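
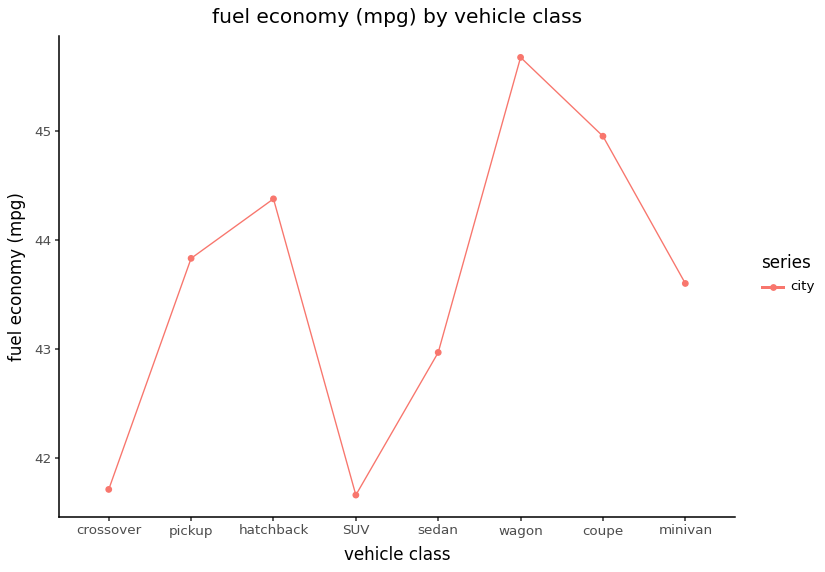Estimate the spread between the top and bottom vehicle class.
≈ 4.0

Max wagon ≈ 45.5, min SUV ≈ 41.5; range ≈ 4.0.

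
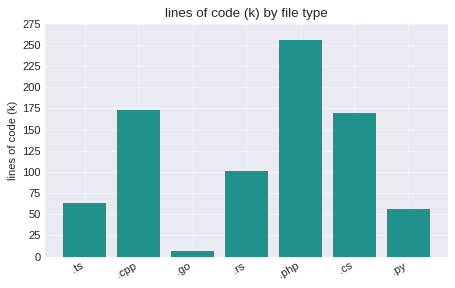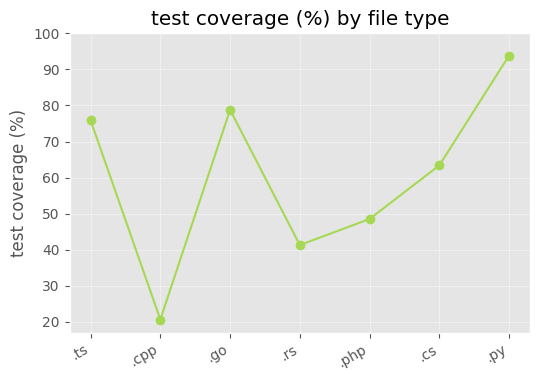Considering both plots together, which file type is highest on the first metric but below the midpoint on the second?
Chart 2 median test coverage (%) ≈ 60; below-median file types: .cpp, .rs, .php. Among those, .php has the highest lines of code (k) (≈ 250).

.php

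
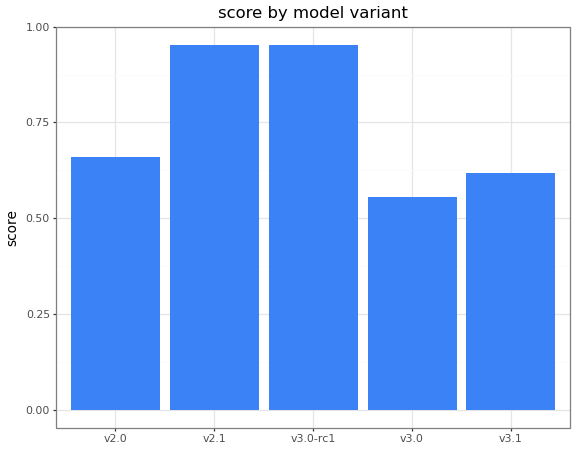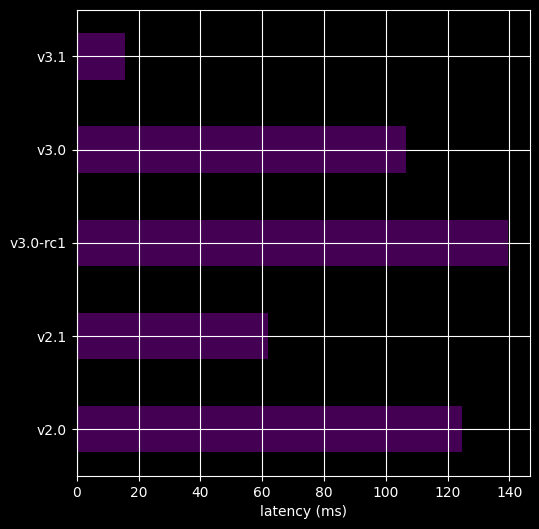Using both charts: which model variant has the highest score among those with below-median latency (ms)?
Chart 2 median latency (ms) ≈ 100; below-median model variants: v2.1, v3.1. Among those, v2.1 has the highest score (≈ 1).

v2.1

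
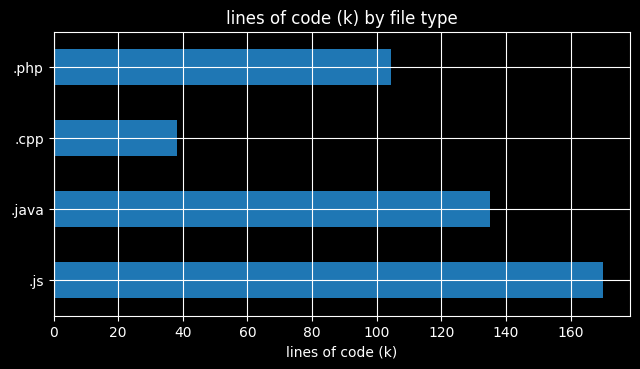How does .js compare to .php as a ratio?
.js ≈ 160, .php ≈ 100; 160/100 ≈ 1.6.

≈ 1.6×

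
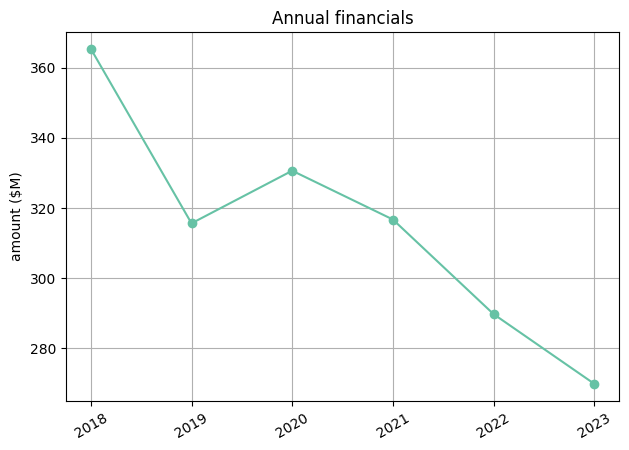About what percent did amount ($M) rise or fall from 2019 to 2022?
≈ -9.4%

2019 ≈ 320, 2022 ≈ 290; (290 − 320) / 320 ≈ -9.4%.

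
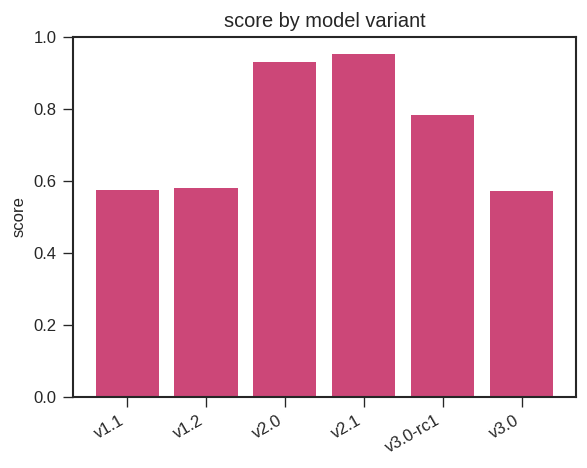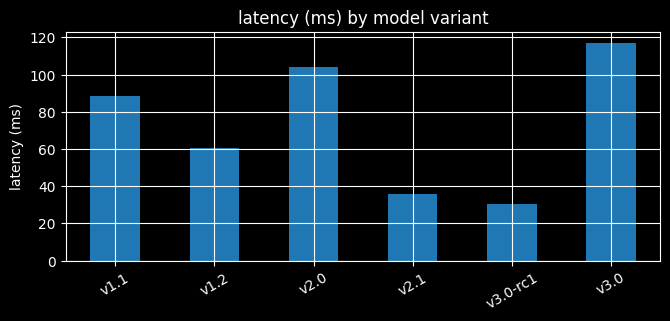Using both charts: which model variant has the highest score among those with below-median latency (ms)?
v2.1

Chart 2 median latency (ms) ≈ 80; below-median model variants: v1.2, v2.1, v3.0-rc1. Among those, v2.1 has the highest score (≈ 1).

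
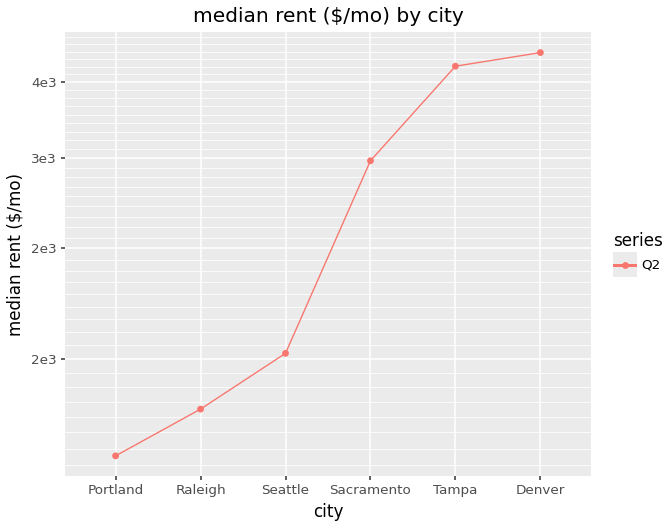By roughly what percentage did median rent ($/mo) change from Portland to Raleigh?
≈ +12.5%

Portland ≈ 1600, Raleigh ≈ 1800; (1800 − 1600) / 1600 ≈ +12.5%.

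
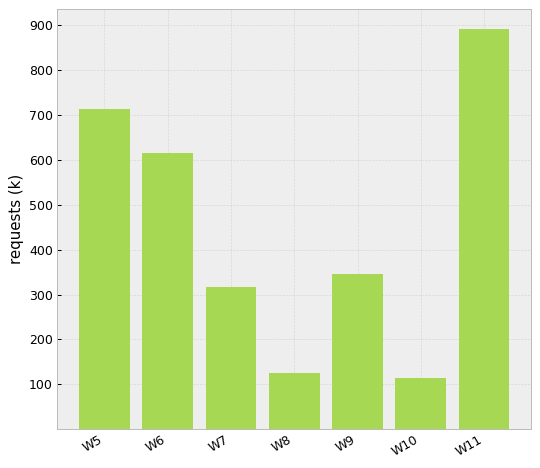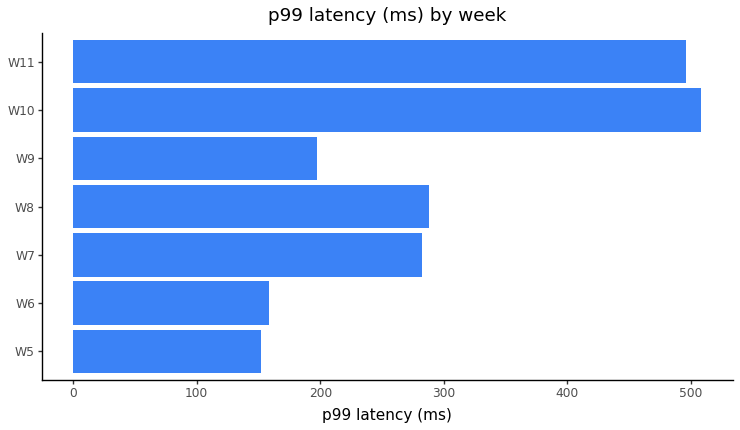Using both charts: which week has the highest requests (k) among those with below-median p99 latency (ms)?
Chart 2 median p99 latency (ms) ≈ 300; below-median weeks: W5, W6, W9. Among those, W5 has the highest requests (k) (≈ 700).

W5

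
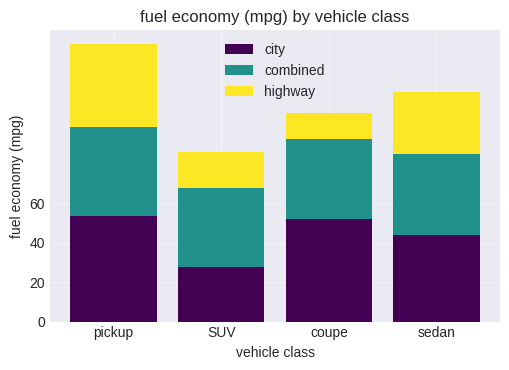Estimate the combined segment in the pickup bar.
combined top ≈ 100, bottom ≈ 60; segment ≈ 40.

≈ 40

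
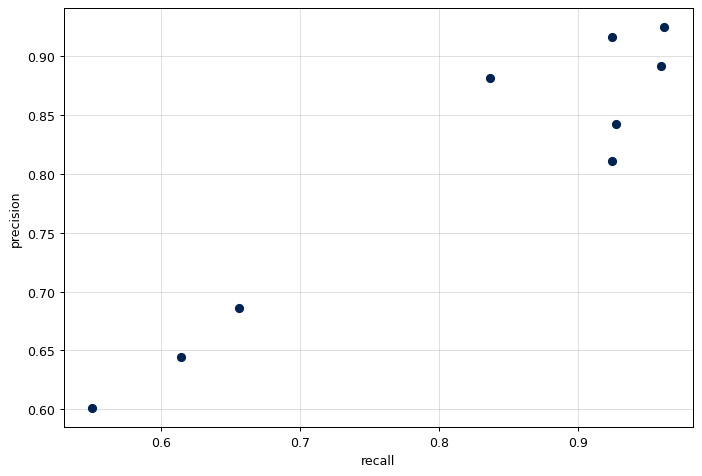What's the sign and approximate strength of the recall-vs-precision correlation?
positive, strong

Points are positively correlated; strong (|r| ≈ 0.9).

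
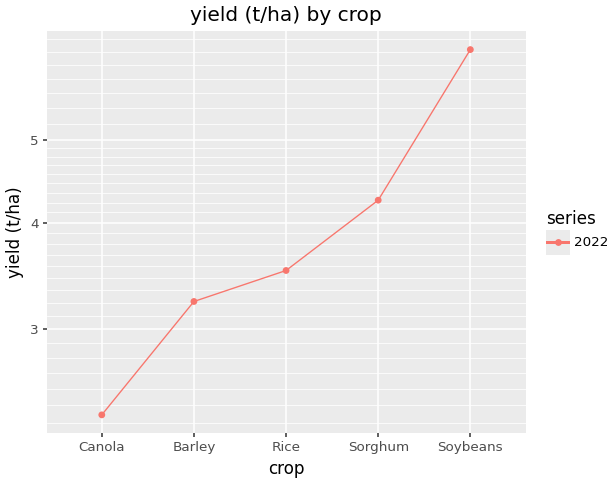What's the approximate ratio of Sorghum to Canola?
Sorghum ≈ 4.0, Canola ≈ 2.5; 4.0/2.5 ≈ 1.6.

≈ 1.6×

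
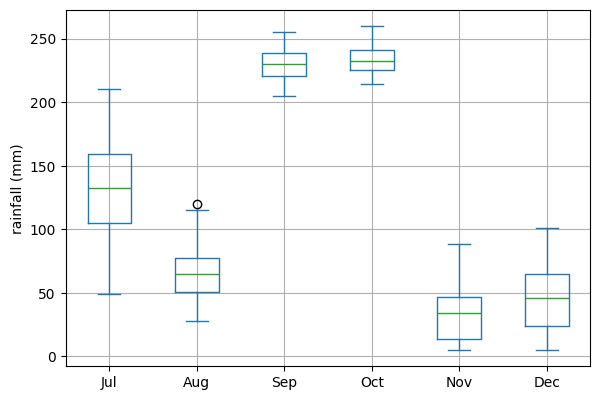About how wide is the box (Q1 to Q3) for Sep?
Q3 ≈ 240, Q1 ≈ 220; IQR ≈ 20.

≈ 20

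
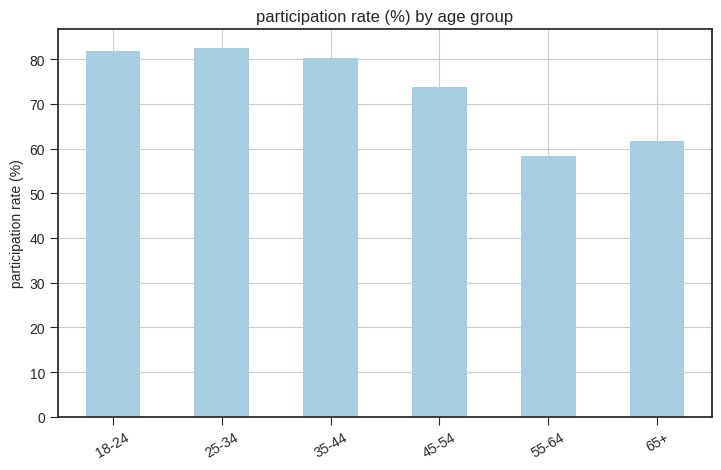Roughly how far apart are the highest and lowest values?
Max 25-34 ≈ 80, min 55-64 ≈ 60; range ≈ 20.

≈ 20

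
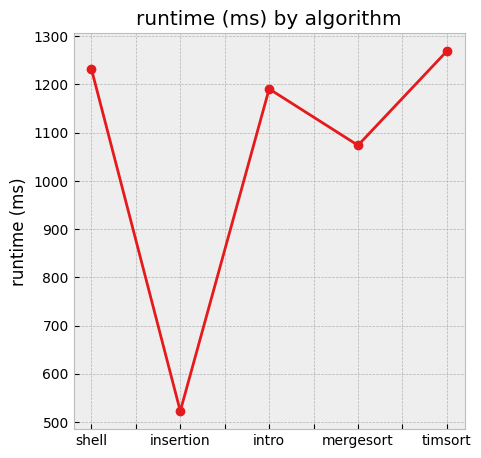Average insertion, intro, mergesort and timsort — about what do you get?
≈ 1025

(500 + 1200 + 1100 + 1300) / 4 ≈ 1025.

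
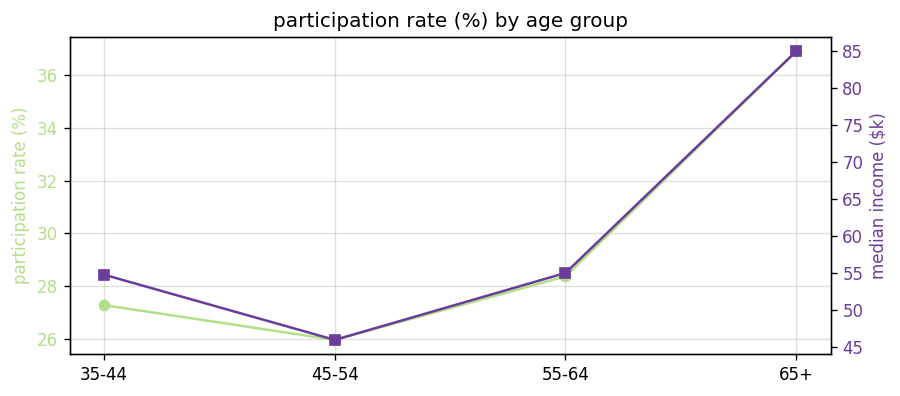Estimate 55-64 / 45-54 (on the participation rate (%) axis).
55-64 ≈ 28, 45-54 ≈ 26; 28/26 ≈ 1.08.

≈ 1.08×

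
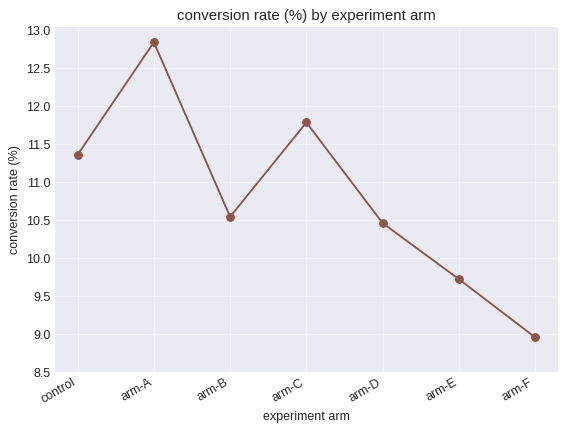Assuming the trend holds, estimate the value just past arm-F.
≈ 8.25

Last three: 10.5, 9.5, 9.0 → slope ≈ -0.75/step → next ≈ 8.25.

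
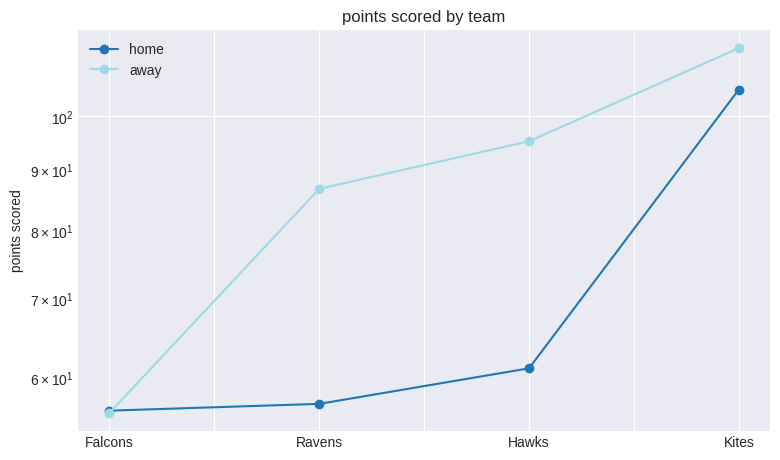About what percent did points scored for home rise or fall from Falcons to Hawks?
Falcons ≈ 55, Hawks ≈ 60; (60 − 55) / 55 ≈ +9.1%.

≈ +9.1%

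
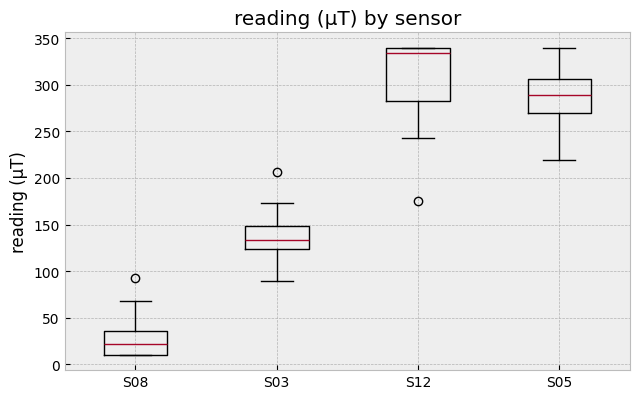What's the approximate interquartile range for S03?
≈ 25

Q3 ≈ 150, Q1 ≈ 125; IQR ≈ 25.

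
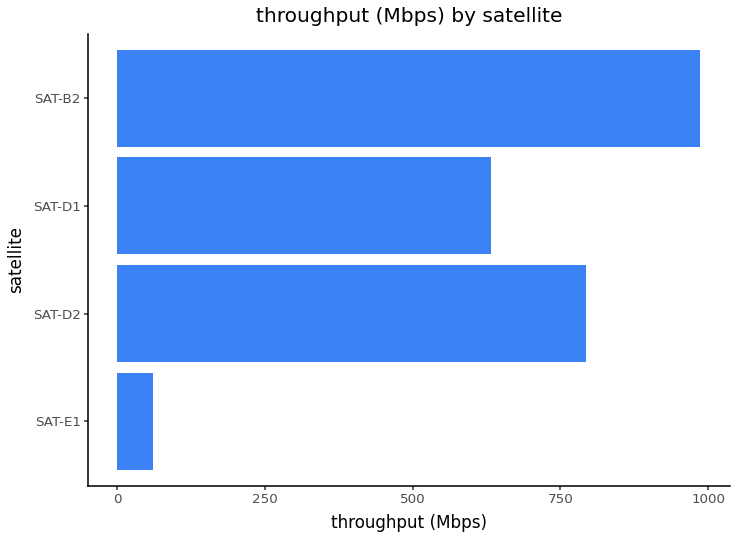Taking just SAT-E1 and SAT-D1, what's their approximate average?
≈ 350

(100 + 600) / 2 ≈ 350.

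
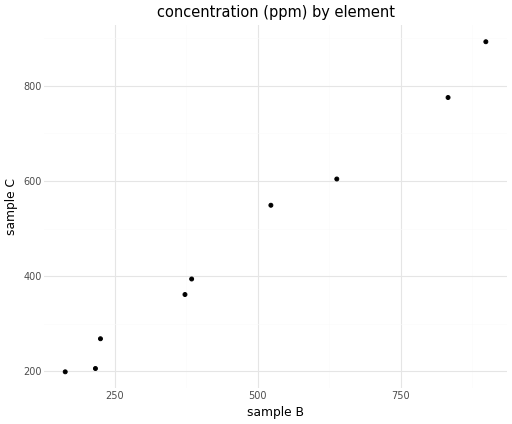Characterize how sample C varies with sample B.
Points are positively correlated; strong (|r| ≈ 1.0).

positive, strong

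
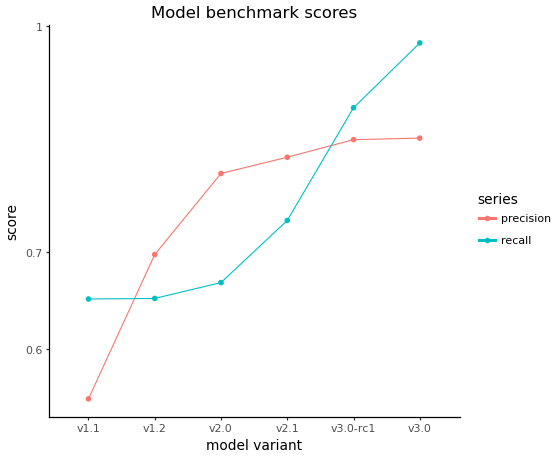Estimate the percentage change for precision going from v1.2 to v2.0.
≈ +14.3%

v1.2 ≈ 0.70, v2.0 ≈ 0.80; (0.80 − 0.70) / 0.70 ≈ +14.3%.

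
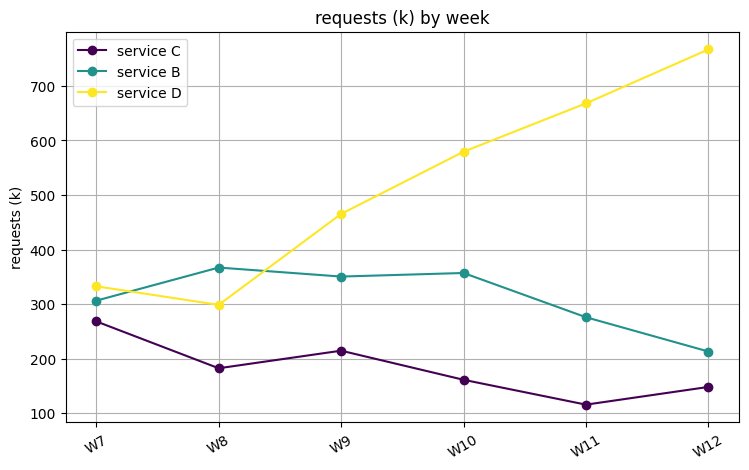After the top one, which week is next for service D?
W11

Top 3 for service D: W12 ≈ 800, W11 ≈ 700, W10 ≈ 600.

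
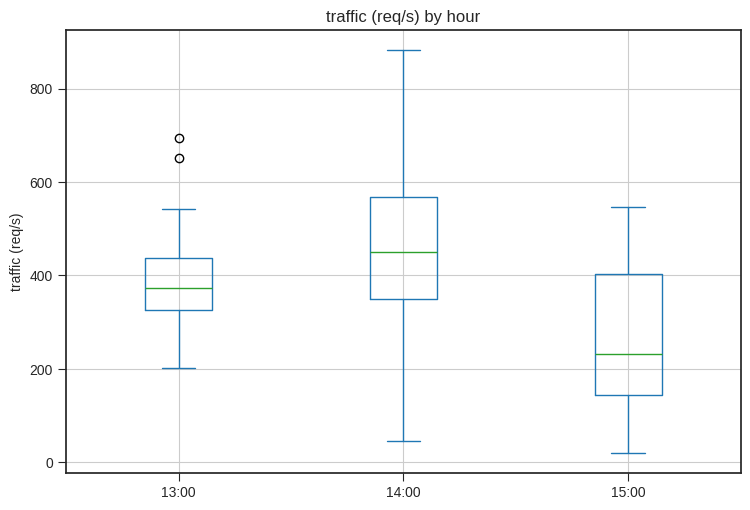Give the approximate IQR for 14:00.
Q3 ≈ 560, Q1 ≈ 340; IQR ≈ 220.

≈ 220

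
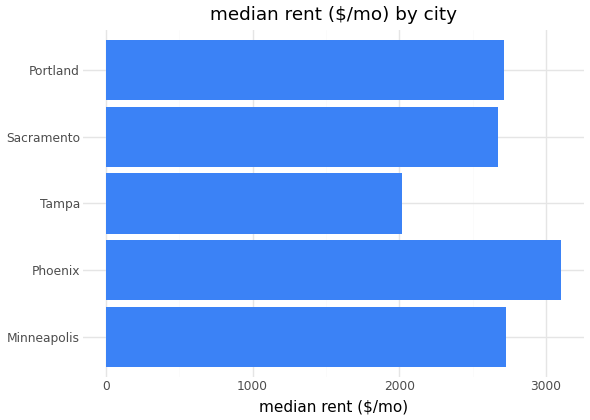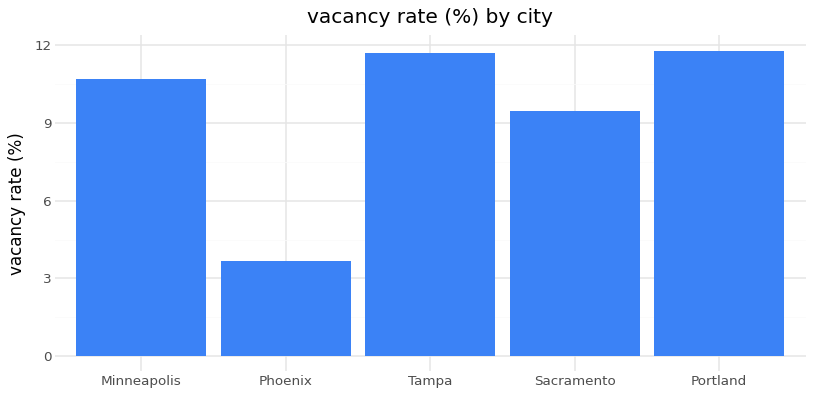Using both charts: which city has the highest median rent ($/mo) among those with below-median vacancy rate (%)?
Chart 2 median vacancy rate (%) ≈ 10; below-median cities: Phoenix, Sacramento. Among those, Phoenix has the highest median rent ($/mo) (≈ 3000).

Phoenix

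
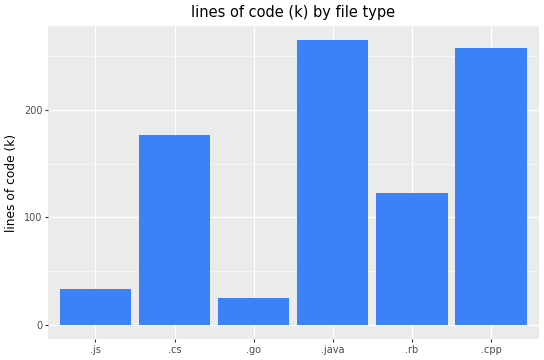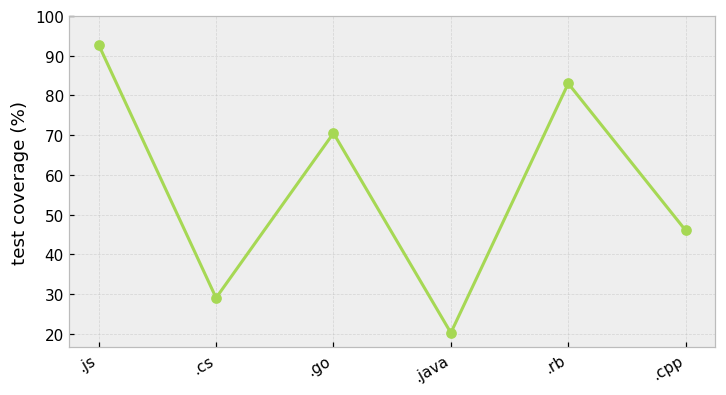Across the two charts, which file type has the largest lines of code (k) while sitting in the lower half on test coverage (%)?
Chart 2 median test coverage (%) ≈ 60; below-median file types: .cs, .java, .cpp. Among those, .java has the highest lines of code (k) (≈ 275).

.java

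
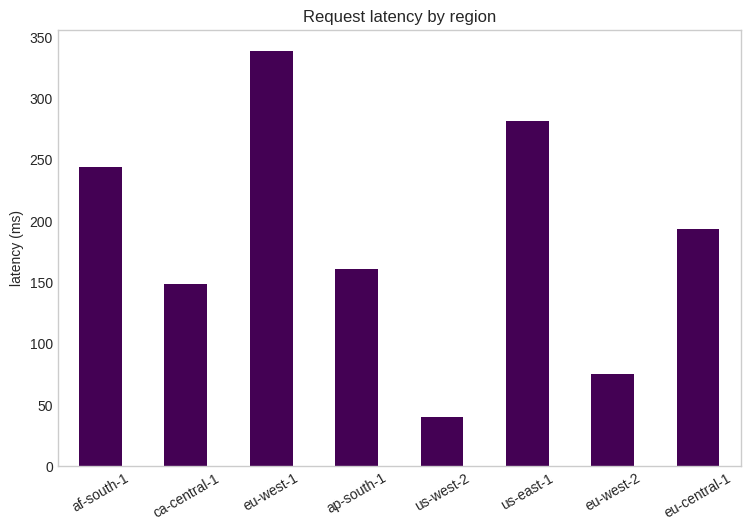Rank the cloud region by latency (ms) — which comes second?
us-east-1

Top 3: eu-west-1 ≈ 350, us-east-1 ≈ 300, af-south-1 ≈ 250.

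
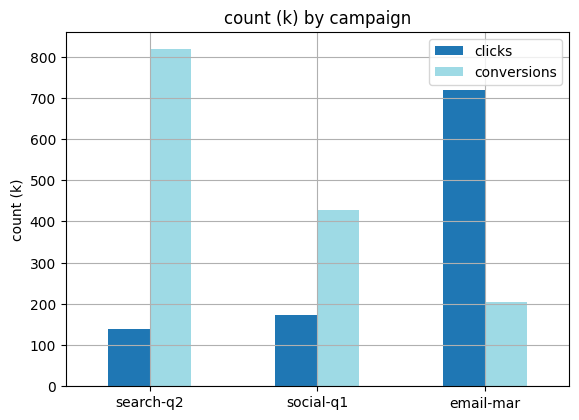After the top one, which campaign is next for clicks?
Top 3 for clicks: email-mar ≈ 700, social-q1 ≈ 200, search-q2 ≈ 100.

social-q1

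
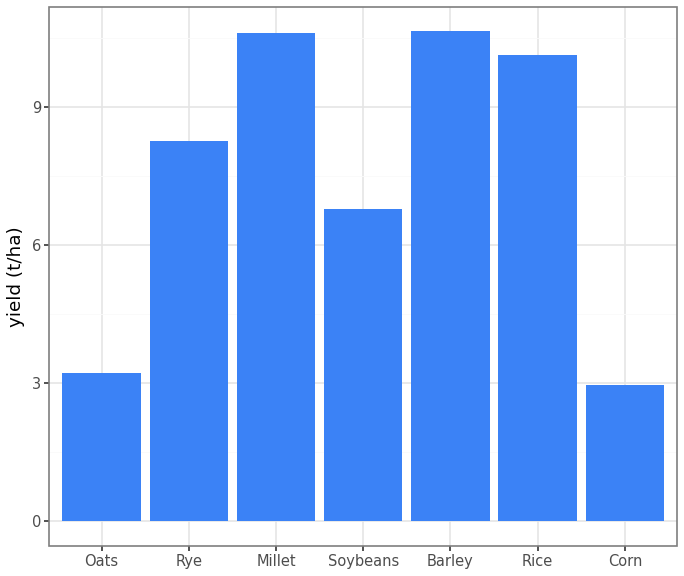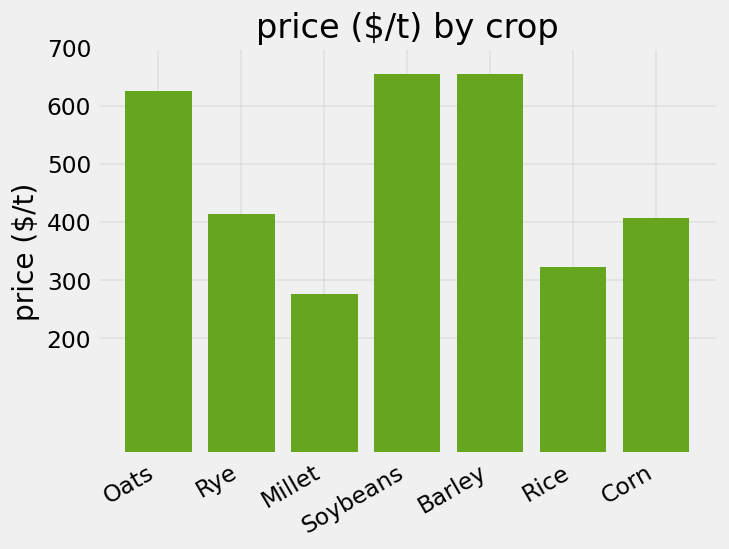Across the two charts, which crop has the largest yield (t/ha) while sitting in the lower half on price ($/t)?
Chart 2 median price ($/t) ≈ 400; below-median crops: Millet, Rice, Corn. Among those, Millet has the highest yield (t/ha) (≈ 11).

Millet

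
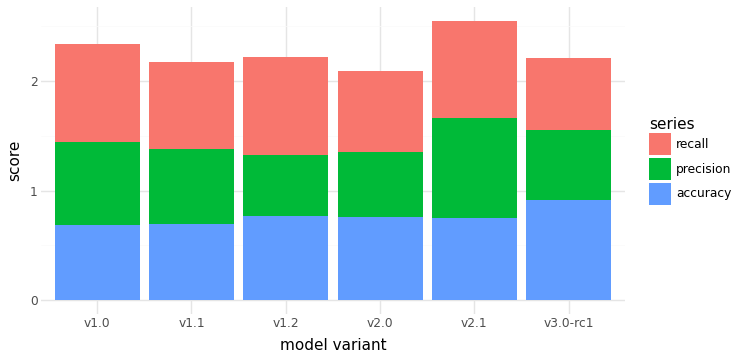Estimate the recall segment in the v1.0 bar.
≈ 1.0

recall top ≈ 2.5, bottom ≈ 1.5; segment ≈ 1.0.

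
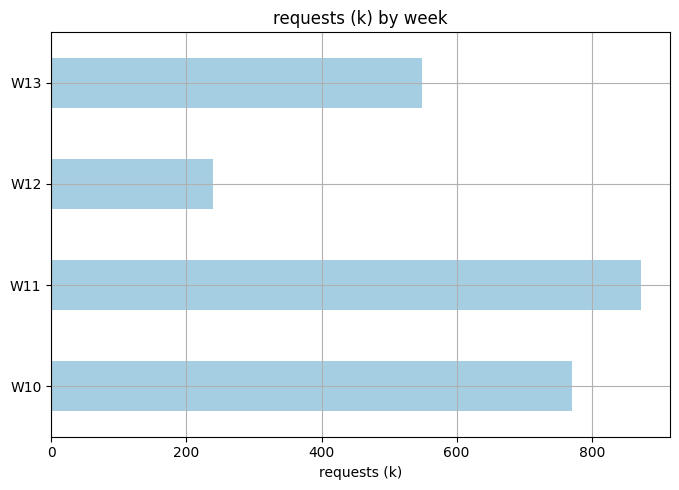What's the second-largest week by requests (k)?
Top 3: W11 ≈ 900, W10 ≈ 800, W13 ≈ 500.

W10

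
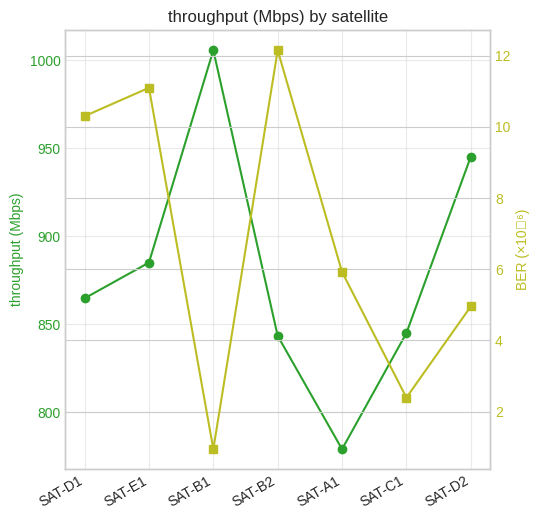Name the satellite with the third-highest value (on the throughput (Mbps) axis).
SAT-E1

Top 4 (on the throughput (Mbps) axis): SAT-B1 ≈ 1000, SAT-D2 ≈ 940, SAT-E1 ≈ 880, SAT-D1 ≈ 860.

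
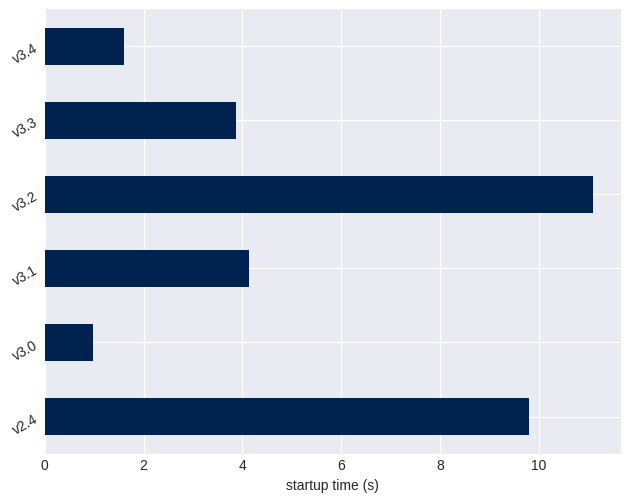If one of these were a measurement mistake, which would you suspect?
v3.2

v3.2 ≈ 11; the rest sit between ≈ 1 and ≈ 10.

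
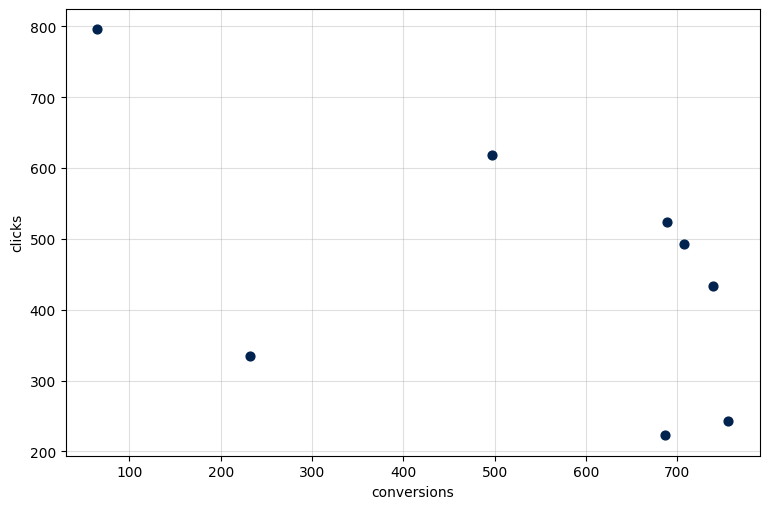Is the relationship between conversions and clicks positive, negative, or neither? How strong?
Points are negatively correlated; moderate (|r| ≈ 0.6).

negative, moderate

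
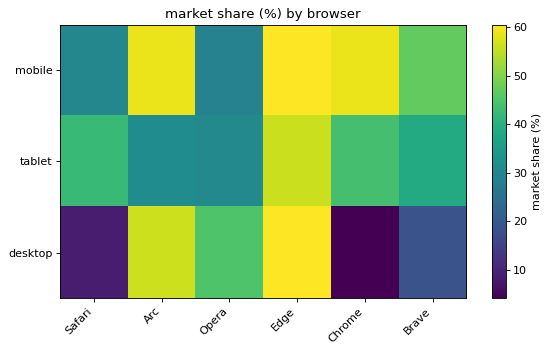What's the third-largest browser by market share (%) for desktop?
Top 4 for desktop: Edge ≈ 60, Arc ≈ 55, Opera ≈ 45, Brave ≈ 20.

Opera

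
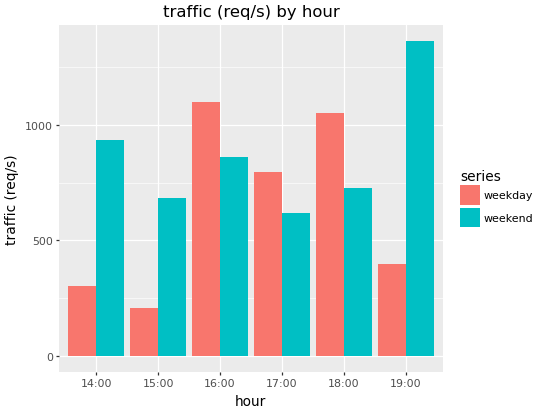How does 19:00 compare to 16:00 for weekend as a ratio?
≈ 1.75×

19:00 ≈ 1400, 16:00 ≈ 800; 1400/800 ≈ 1.75.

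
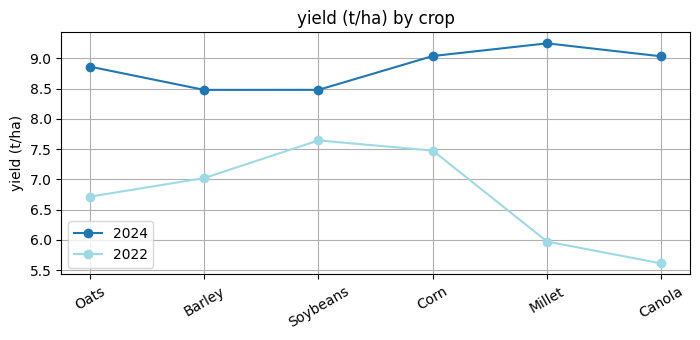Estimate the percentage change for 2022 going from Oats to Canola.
≈ -15.4%

Oats ≈ 6.5, Canola ≈ 5.5; (5.5 − 6.5) / 6.5 ≈ -15.4%.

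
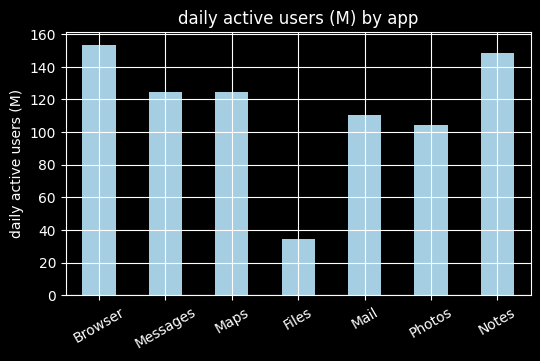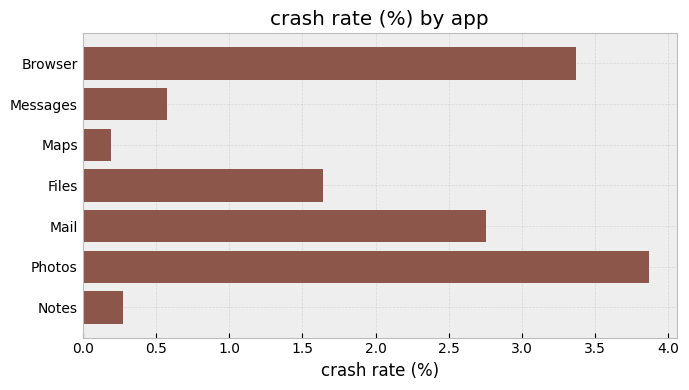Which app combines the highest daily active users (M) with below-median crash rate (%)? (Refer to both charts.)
Chart 2 median crash rate (%) ≈ 1.5; below-median apps: Messages, Maps, Notes. Among those, Notes has the highest daily active users (M) (≈ 140).

Notes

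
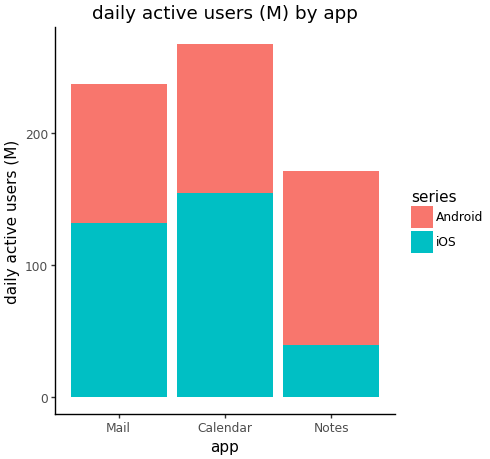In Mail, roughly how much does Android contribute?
Android top ≈ 225, bottom ≈ 125; segment ≈ 100.

≈ 100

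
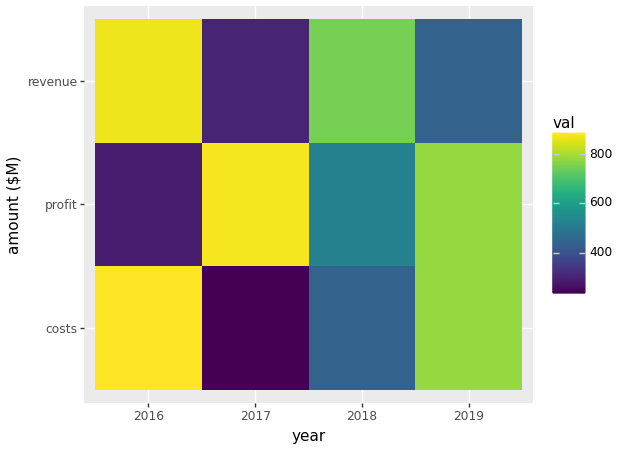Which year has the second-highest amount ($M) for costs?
Top 3 for costs: 2016 ≈ 900, 2019 ≈ 800, 2018 ≈ 400.

2019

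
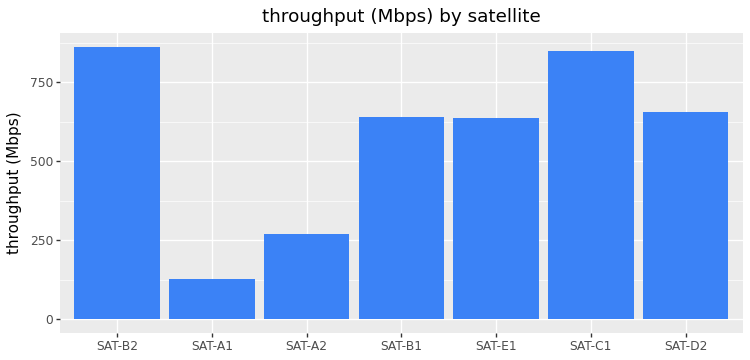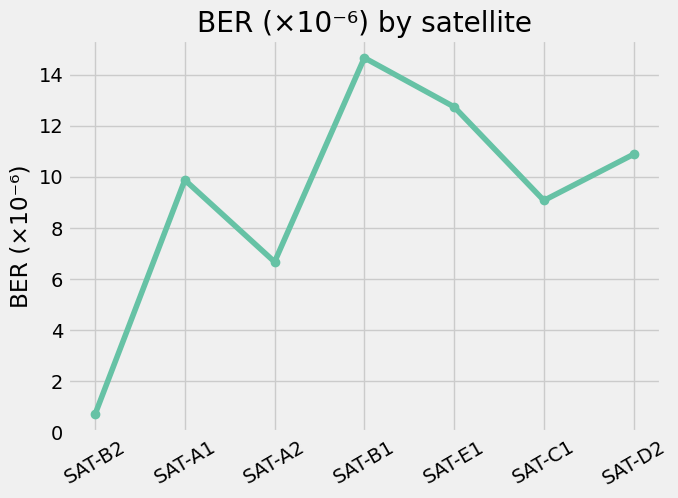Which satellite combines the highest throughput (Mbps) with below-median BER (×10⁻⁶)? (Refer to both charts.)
Chart 2 median BER (×10⁻⁶) ≈ 10; below-median satellites: SAT-B2, SAT-A2, SAT-C1. Among those, SAT-B2 has the highest throughput (Mbps) (≈ 900).

SAT-B2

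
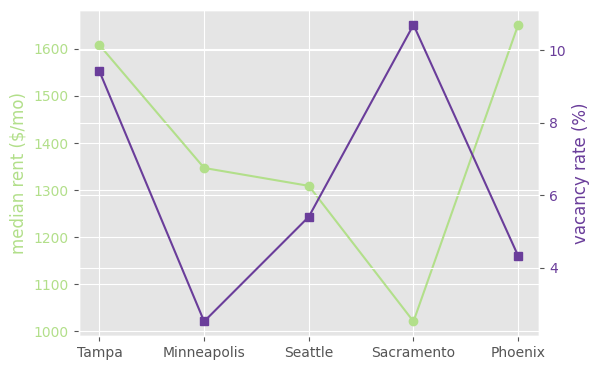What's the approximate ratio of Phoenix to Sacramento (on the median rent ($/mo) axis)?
Phoenix ≈ 1700, Sacramento ≈ 1000; 1700/1000 ≈ 1.7.

≈ 1.7×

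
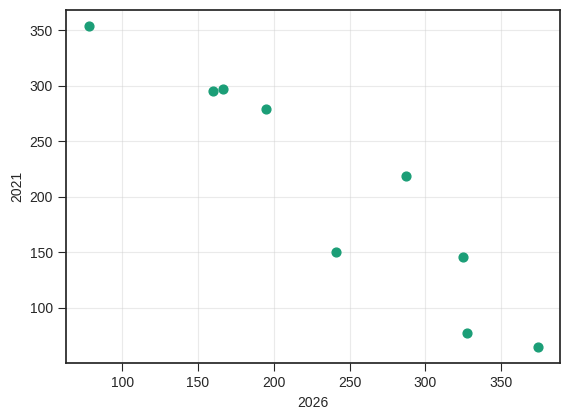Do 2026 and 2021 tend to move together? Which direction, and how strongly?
negative, strong

Points are negatively correlated; strong (|r| ≈ 0.9).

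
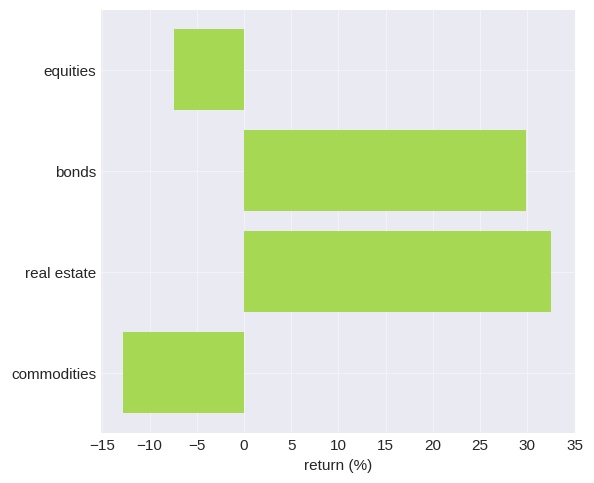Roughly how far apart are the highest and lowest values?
≈ 50

Max real estate ≈ 35, min commodities ≈ -15; range ≈ 50.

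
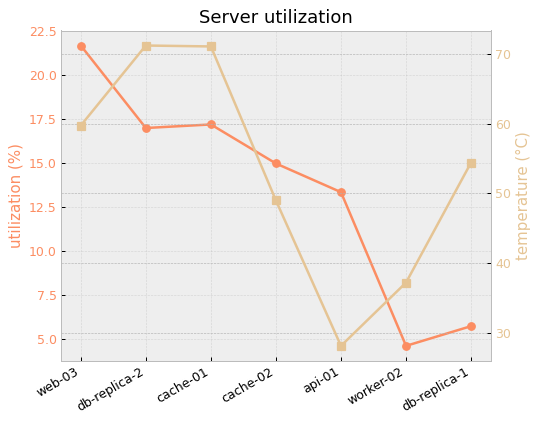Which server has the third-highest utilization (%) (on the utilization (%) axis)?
db-replica-2

Top 4 (on the utilization (%) axis): web-03 ≈ 22, cache-01 ≈ 18, db-replica-2 ≈ 16, cache-02 ≈ 14.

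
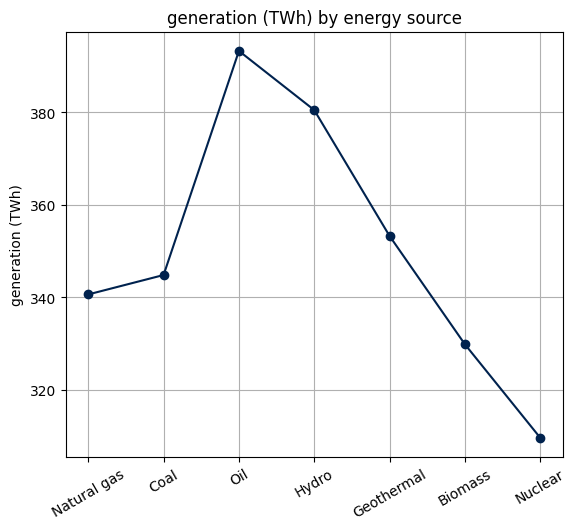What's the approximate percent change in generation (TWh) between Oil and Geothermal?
≈ -10.3%

Oil ≈ 390, Geothermal ≈ 350; (350 − 390) / 390 ≈ -10.3%.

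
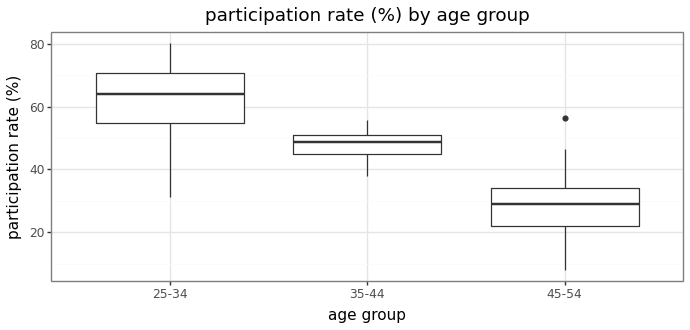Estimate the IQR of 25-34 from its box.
Q3 ≈ 70, Q1 ≈ 55; IQR ≈ 15.

≈ 15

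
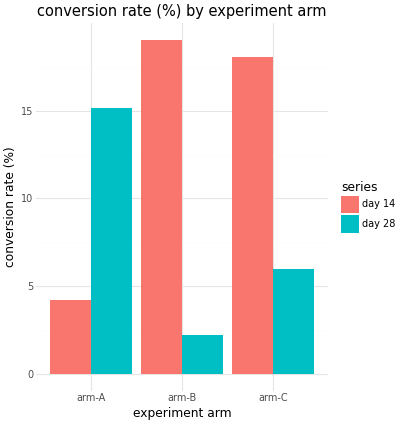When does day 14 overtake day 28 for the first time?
arm-B

arm-A: day 14 ≈ 4 vs day 28 ≈ 16 (not yet); arm-B: day 14 ≈ 20 vs day 28 ≈ 2 (first crossover).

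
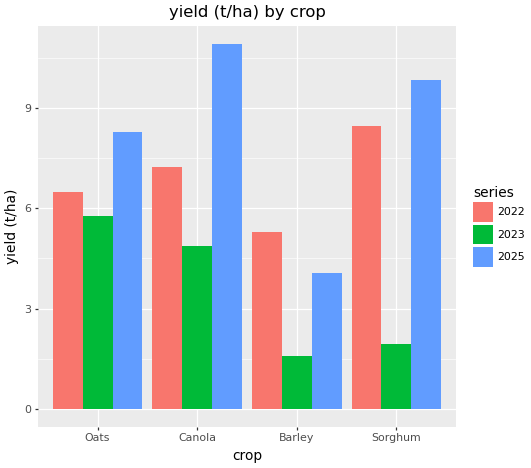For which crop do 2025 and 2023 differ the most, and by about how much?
Sorghum, ≈ 8 t/ha

Sorghum: 2025 ≈ 10, 2023 ≈ 2 → gap ≈ 8. Next-largest (Canola) is only ≈ 6.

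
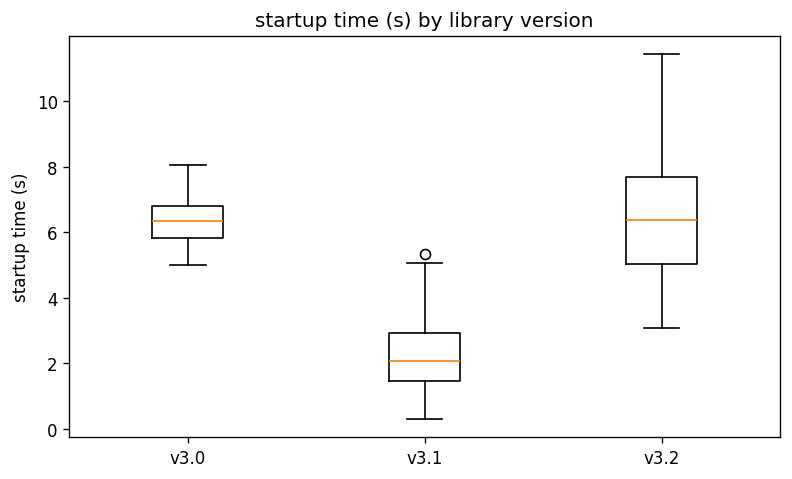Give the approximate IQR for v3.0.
≈ 1.0

Q3 ≈ 7.0, Q1 ≈ 6.0; IQR ≈ 1.0.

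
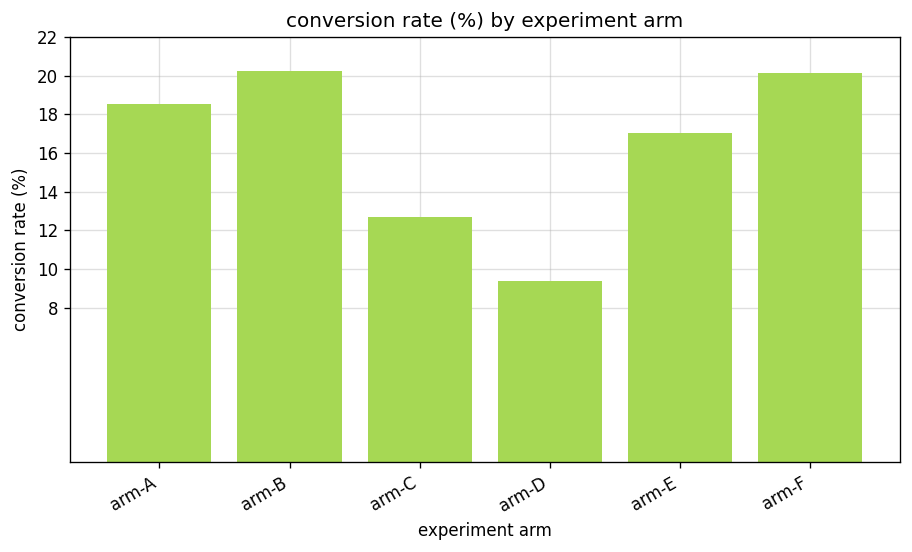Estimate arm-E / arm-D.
arm-E ≈ 18, arm-D ≈ 10; 18/10 ≈ 1.8.

≈ 1.8×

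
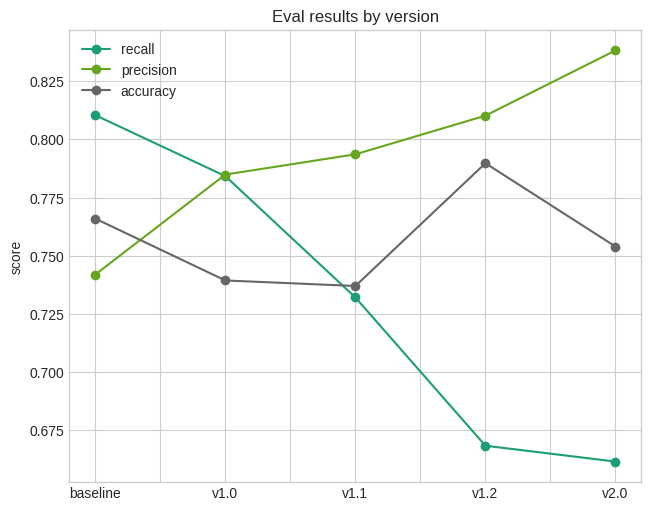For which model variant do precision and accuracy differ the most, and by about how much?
v2.0, ≈ 0.08

v2.0: precision ≈ 0.84, accuracy ≈ 0.76 → gap ≈ 0.08. Next-largest (v1.1) is only ≈ 0.06.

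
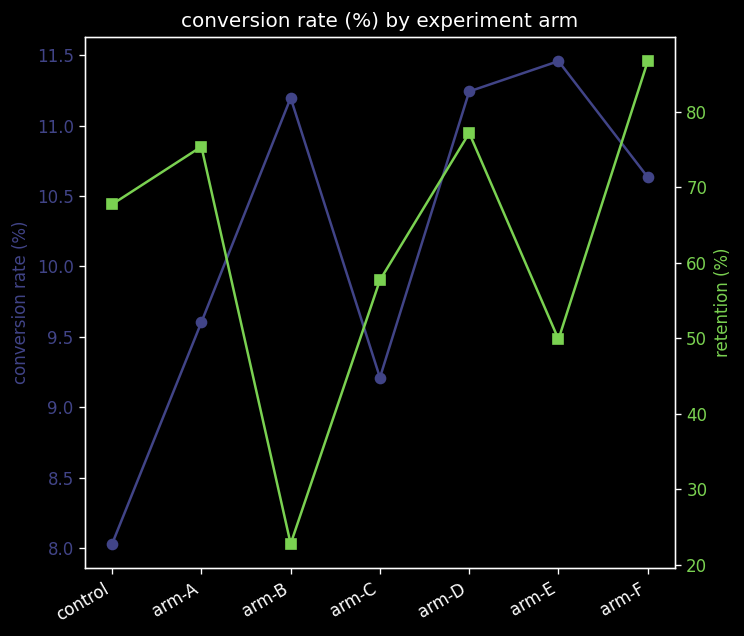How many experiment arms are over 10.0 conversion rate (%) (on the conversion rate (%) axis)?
Above 10.0: arm-B, arm-D, arm-E, arm-F.

4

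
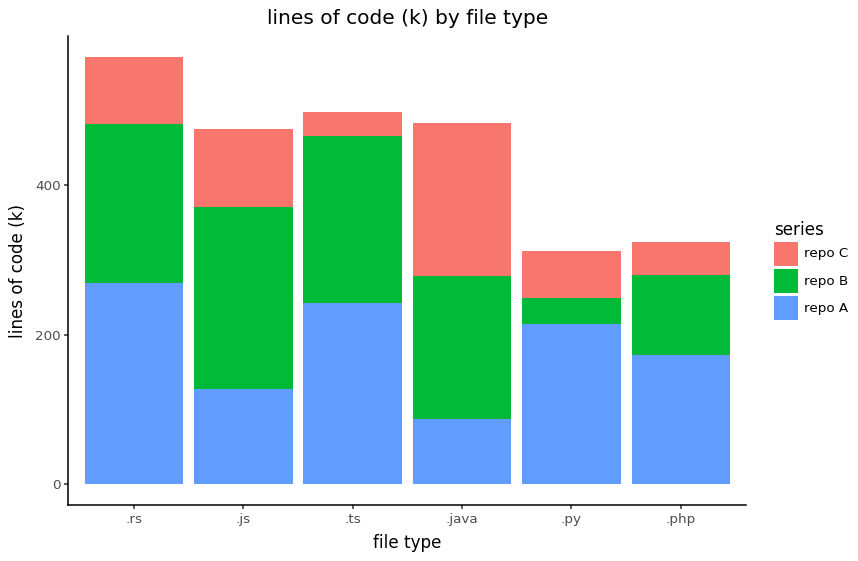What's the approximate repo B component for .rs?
≈ 250

repo B top ≈ 500, bottom ≈ 250; segment ≈ 250.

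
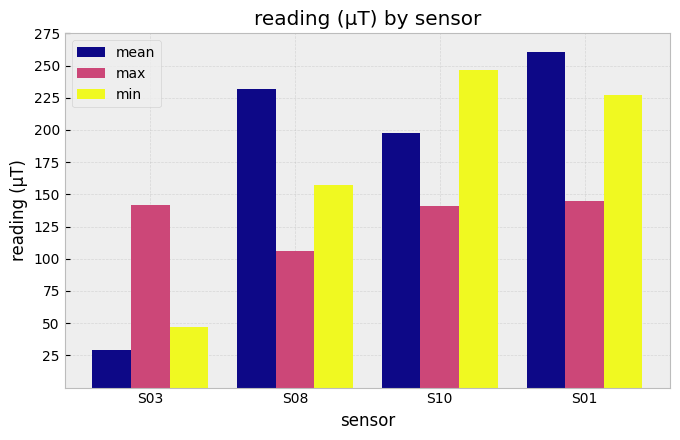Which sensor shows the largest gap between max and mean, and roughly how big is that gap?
S08, ≈ 125 µT

S08: max ≈ 100, mean ≈ 225 → gap ≈ 125. Next-largest (S01) is only ≈ 100.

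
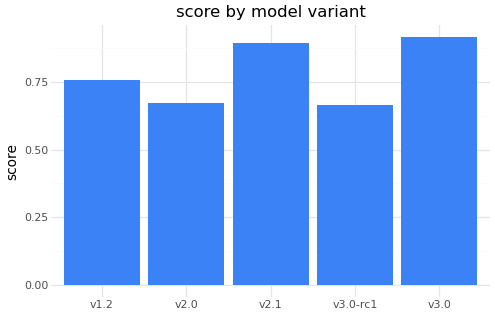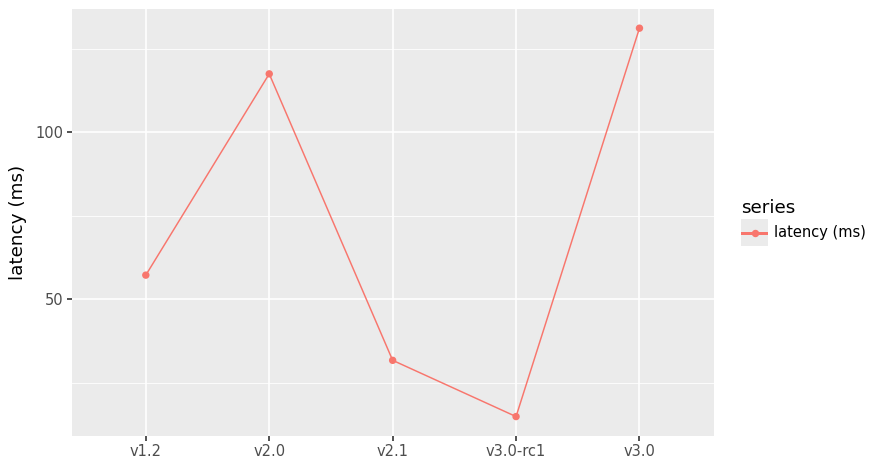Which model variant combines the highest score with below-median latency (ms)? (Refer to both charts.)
v2.1

Chart 2 median latency (ms) ≈ 60; below-median model variants: v2.1, v3.0-rc1. Among those, v2.1 has the highest score (≈ 0.9).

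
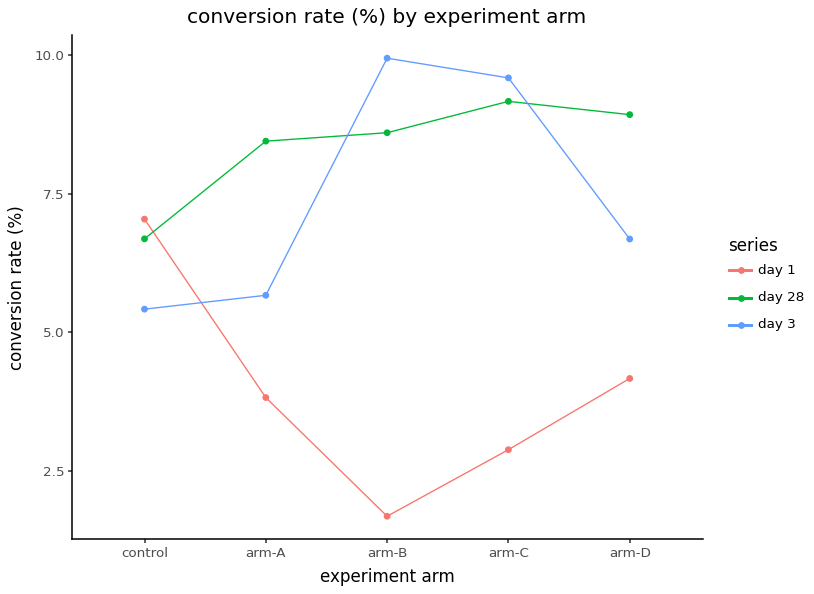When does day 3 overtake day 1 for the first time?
arm-A

control: day 3 ≈ 5 vs day 1 ≈ 7 (not yet); arm-A: day 3 ≈ 6 vs day 1 ≈ 4 (first crossover).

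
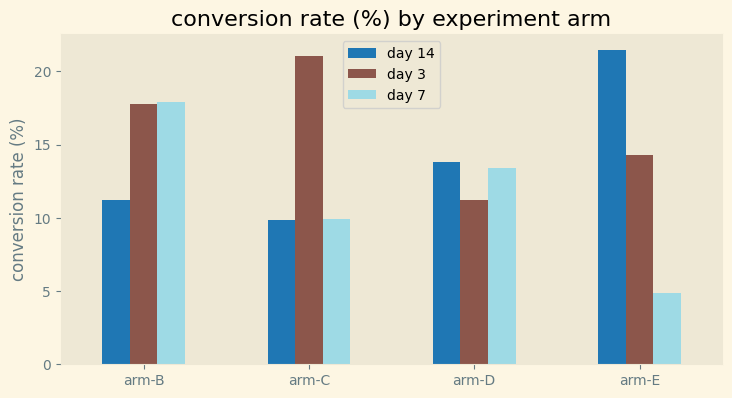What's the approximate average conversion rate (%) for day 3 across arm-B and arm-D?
≈ 15

(18 + 12) / 2 ≈ 15.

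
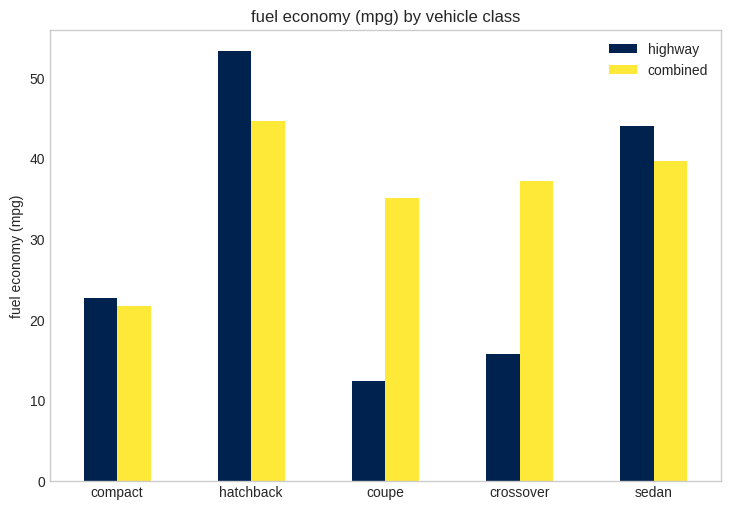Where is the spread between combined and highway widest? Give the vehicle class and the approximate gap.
coupe: combined ≈ 35, highway ≈ 10 → gap ≈ 25. Next-largest (crossover) is only ≈ 20.

coupe, ≈ 25 mpg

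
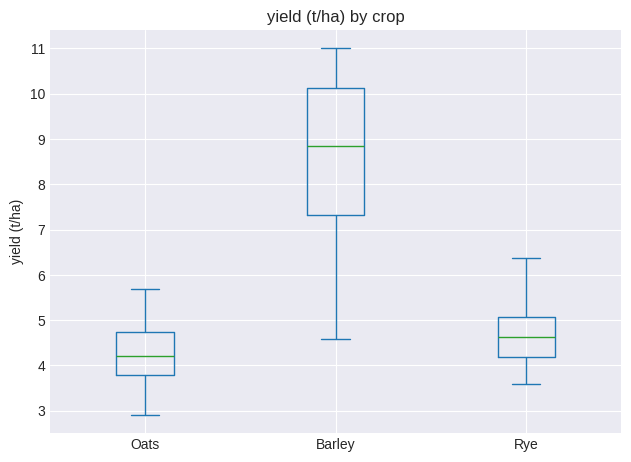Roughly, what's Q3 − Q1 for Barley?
≈ 2.5

Q3 ≈ 10.0, Q1 ≈ 7.5; IQR ≈ 2.5.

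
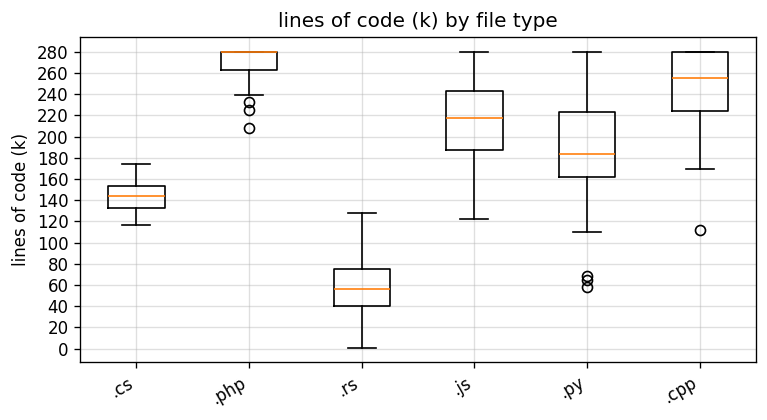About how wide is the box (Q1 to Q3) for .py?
Q3 ≈ 220, Q1 ≈ 160; IQR ≈ 60.

≈ 60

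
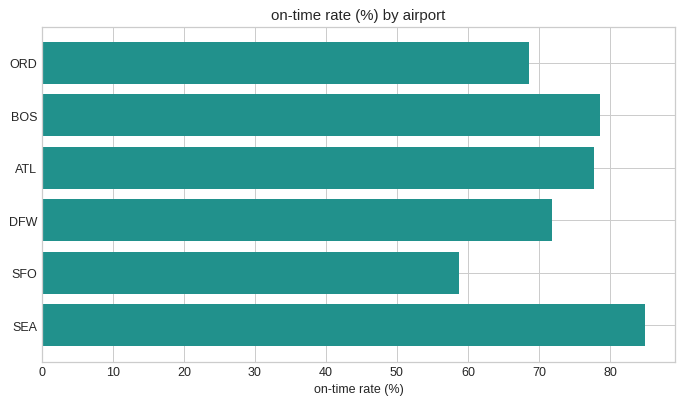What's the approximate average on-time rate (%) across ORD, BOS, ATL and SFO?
(70 + 80 + 80 + 60) / 4 ≈ 72.

≈ 72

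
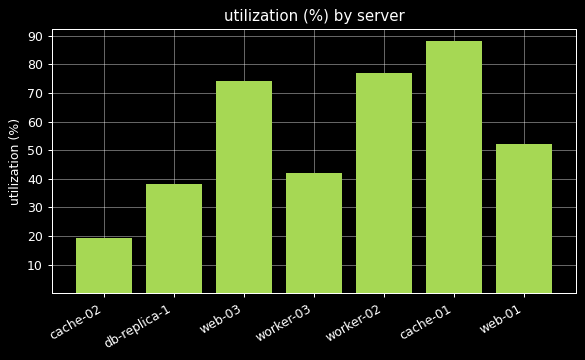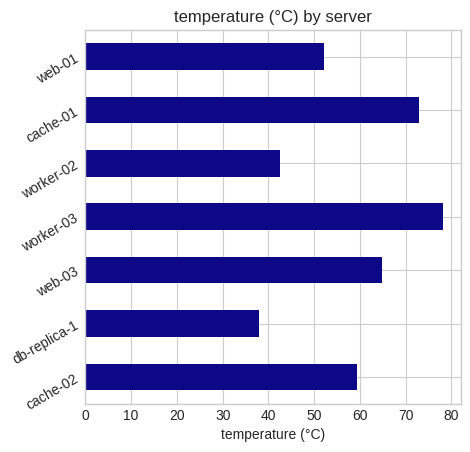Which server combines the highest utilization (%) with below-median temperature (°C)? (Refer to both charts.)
worker-02

Chart 2 median temperature (°C) ≈ 60; below-median servers: db-replica-1, worker-02, web-01. Among those, worker-02 has the highest utilization (%) (≈ 80).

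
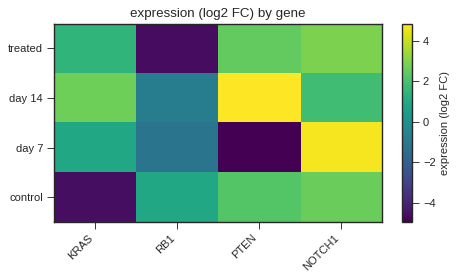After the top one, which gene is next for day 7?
KRAS

Top 3 for day 7: NOTCH1 ≈ 5, KRAS ≈ 1, RB1 ≈ -1.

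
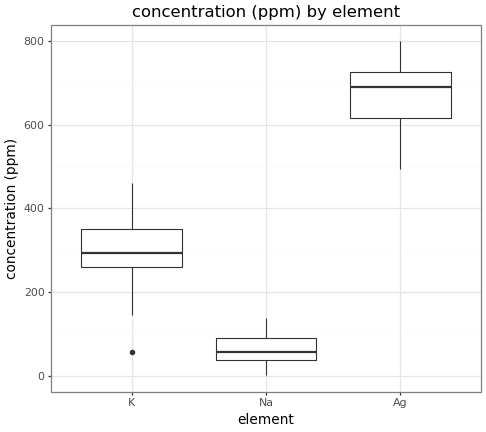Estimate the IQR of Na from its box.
Q3 ≈ 100, Q1 ≈ 50; IQR ≈ 50.

≈ 50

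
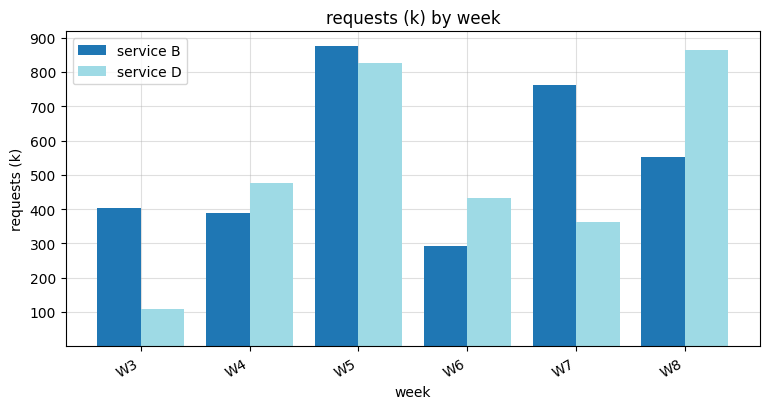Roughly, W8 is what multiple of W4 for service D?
≈ 1.8×

W8 ≈ 900, W4 ≈ 500; 900/500 ≈ 1.8.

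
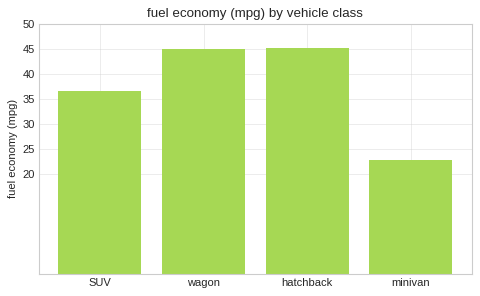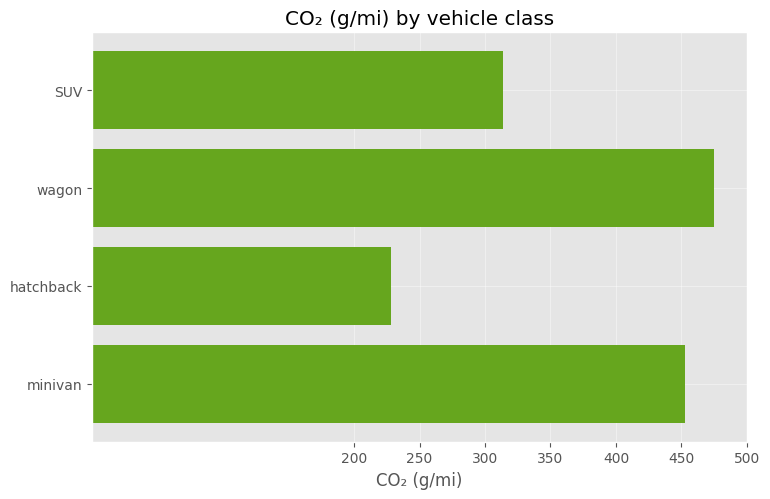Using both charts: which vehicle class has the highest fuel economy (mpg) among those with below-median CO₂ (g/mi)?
Chart 2 median CO₂ (g/mi) ≈ 400; below-median vehicle classes: SUV, hatchback. Among those, hatchback has the highest fuel economy (mpg) (≈ 45).

hatchback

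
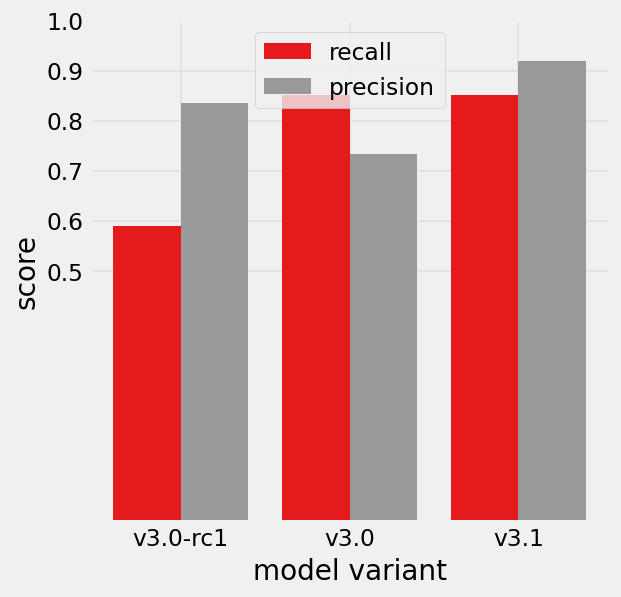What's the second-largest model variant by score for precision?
Top 3 for precision: v3.1 ≈ 0.9, v3.0-rc1 ≈ 0.8, v3.0 ≈ 0.7.

v3.0-rc1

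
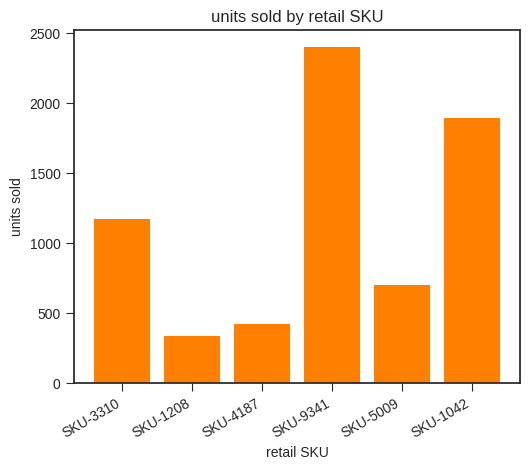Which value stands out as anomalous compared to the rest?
SKU-9341 ≈ 2400; the rest sit between ≈ 400 and ≈ 1800.

SKU-9341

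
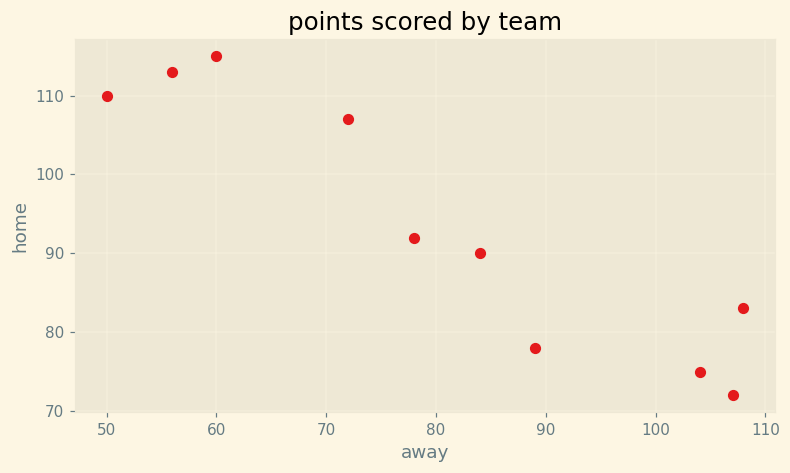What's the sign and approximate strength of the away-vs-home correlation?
Points are negatively correlated; strong (|r| ≈ 0.9).

negative, strong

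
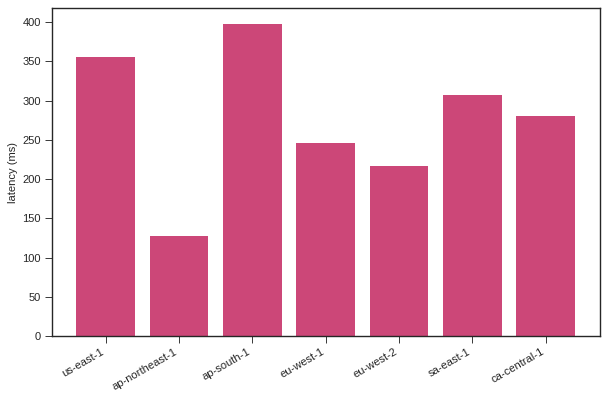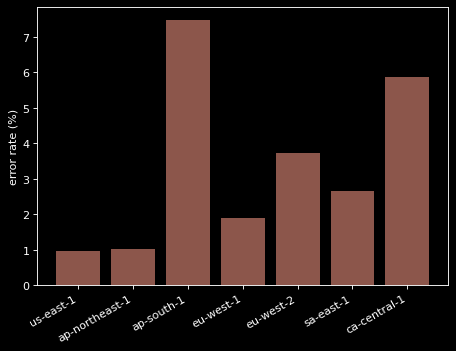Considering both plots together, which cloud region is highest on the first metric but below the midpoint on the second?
us-east-1

Chart 2 median error rate (%) ≈ 3; below-median cloud regions: us-east-1, ap-northeast-1, eu-west-1. Among those, us-east-1 has the highest latency (ms) (≈ 350).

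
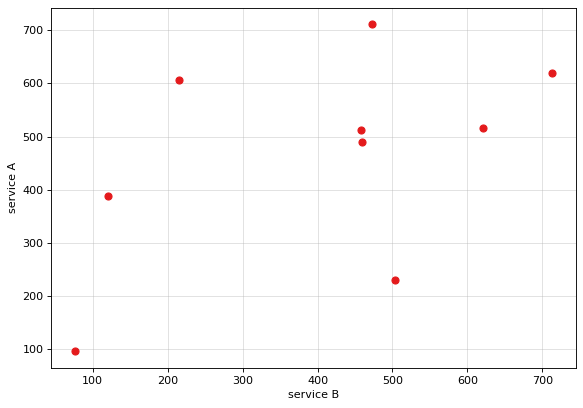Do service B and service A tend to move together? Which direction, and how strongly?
Points are positively correlated; moderate (|r| ≈ 0.5).

positive, moderate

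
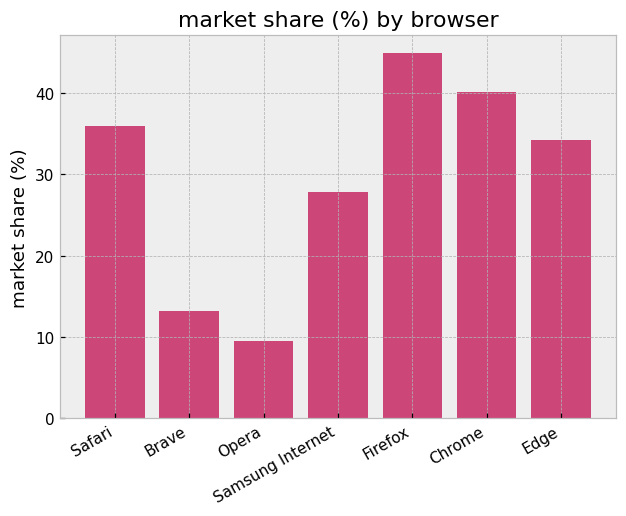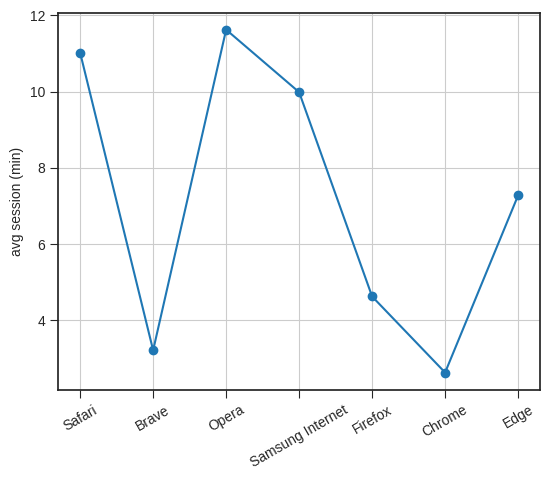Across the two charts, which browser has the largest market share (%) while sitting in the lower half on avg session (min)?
Chart 2 median avg session (min) ≈ 8; below-median browsers: Brave, Firefox, Chrome. Among those, Firefox has the highest market share (%) (≈ 45).

Firefox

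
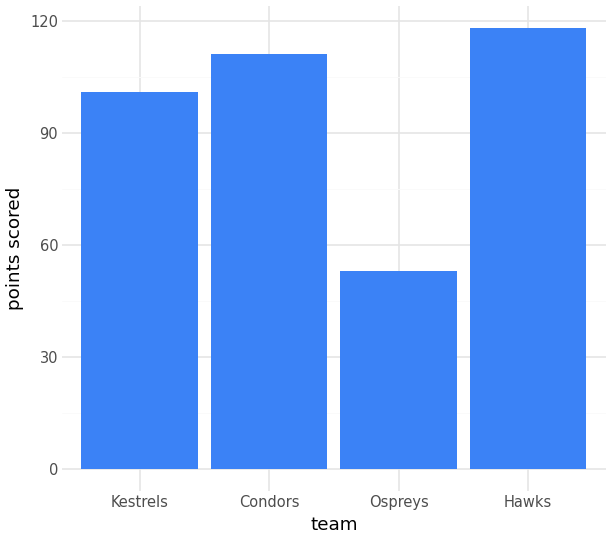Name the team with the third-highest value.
Top 4: Hawks ≈ 120, Condors ≈ 110, Kestrels ≈ 100, Ospreys ≈ 50.

Kestrels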